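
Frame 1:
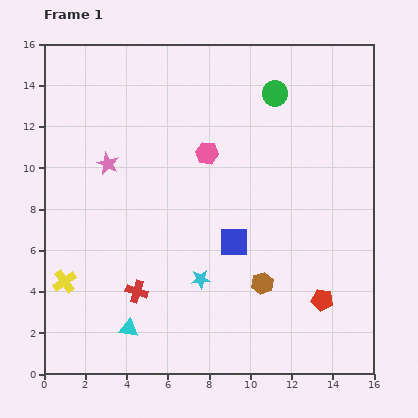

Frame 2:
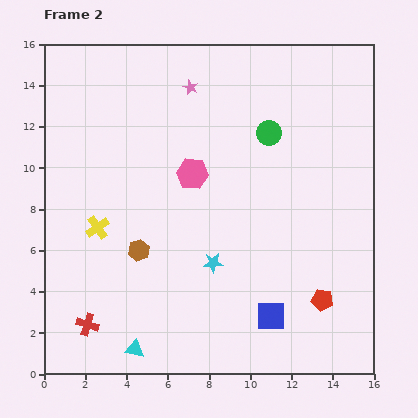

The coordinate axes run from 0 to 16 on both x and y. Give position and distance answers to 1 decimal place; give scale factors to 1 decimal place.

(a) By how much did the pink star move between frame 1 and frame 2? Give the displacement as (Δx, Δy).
(4.0, 3.7)

The pink star was at (3.1, 10.2) in frame 1 and (7.1, 13.9) in frame 2.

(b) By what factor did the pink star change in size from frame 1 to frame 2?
0.7×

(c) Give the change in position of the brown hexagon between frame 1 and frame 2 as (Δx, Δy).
(-6.0, 1.6)

The brown hexagon was at (10.6, 4.4) in frame 1 and (4.6, 6.0) in frame 2.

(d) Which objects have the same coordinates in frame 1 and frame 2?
the red pentagon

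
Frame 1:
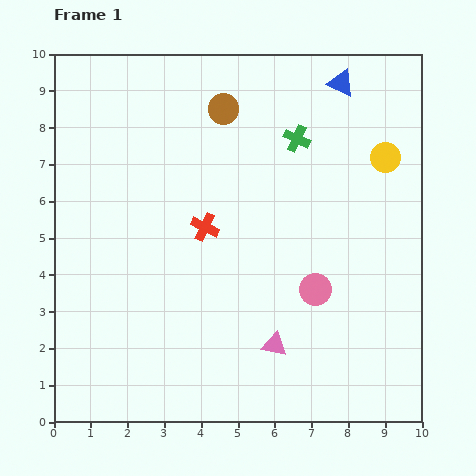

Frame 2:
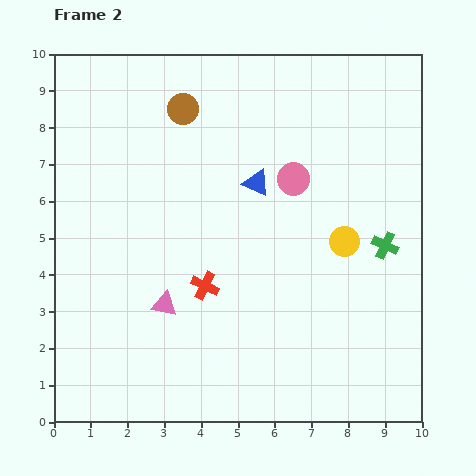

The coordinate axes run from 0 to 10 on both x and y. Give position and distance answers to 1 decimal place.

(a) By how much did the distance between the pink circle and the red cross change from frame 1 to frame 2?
+0.4

Distance in frame 1: 3.4. Distance in frame 2: 3.8.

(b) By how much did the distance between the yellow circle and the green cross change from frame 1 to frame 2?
-1.4

Distance in frame 1: 2.5. Distance in frame 2: 1.1.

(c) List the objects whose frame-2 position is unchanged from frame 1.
none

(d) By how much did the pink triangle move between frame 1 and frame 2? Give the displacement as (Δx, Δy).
(-3.0, 1.1)

The pink triangle was at (6.0, 2.1) in frame 1 and (3.0, 3.2) in frame 2.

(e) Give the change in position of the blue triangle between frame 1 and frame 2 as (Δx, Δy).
(-2.3, -2.7)

The blue triangle was at (7.8, 9.2) in frame 1 and (5.5, 6.5) in frame 2.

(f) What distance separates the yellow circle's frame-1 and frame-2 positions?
2.5

The yellow circle moved from (9.0, 7.2) to (7.9, 4.9), a distance of √(1.1² + 2.3²) ≈ 2.5.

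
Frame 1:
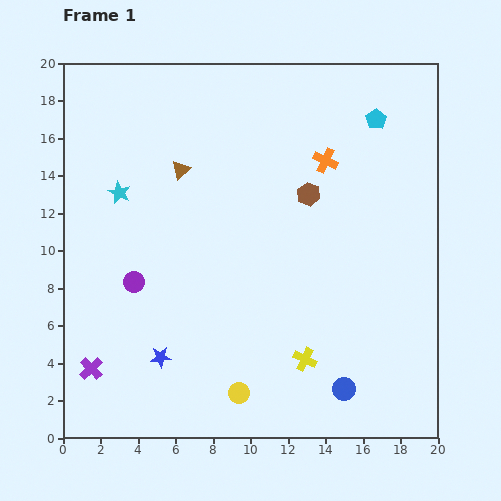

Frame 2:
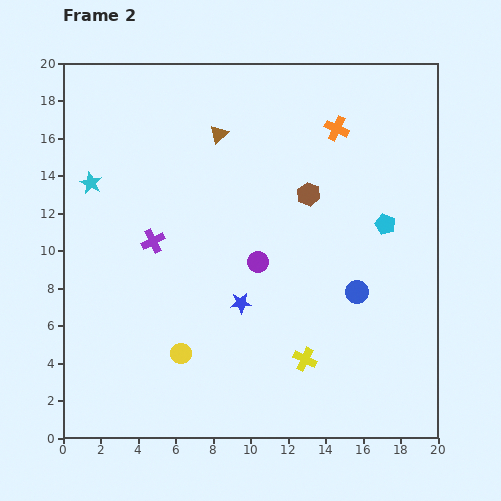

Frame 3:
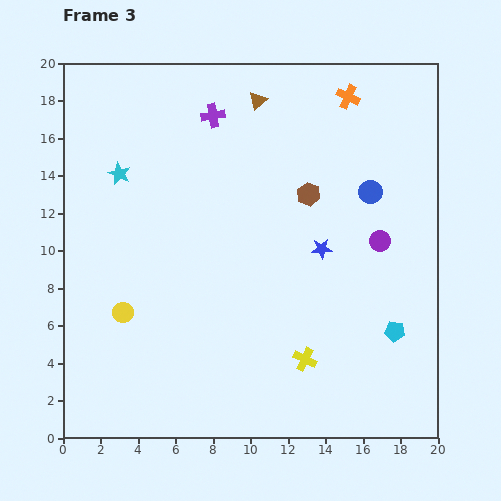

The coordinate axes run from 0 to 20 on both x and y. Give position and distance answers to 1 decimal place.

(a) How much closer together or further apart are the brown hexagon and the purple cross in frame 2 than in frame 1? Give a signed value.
-6.2

Distance in frame 1: 14.9. Distance in frame 2: 8.7.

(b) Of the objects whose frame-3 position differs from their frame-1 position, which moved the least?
the cyan star

(moved 1.0)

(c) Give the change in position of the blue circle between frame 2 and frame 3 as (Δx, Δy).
(0.7, 5.3)

The blue circle was at (15.7, 7.8) in frame 2 and (16.4, 13.1) in frame 3.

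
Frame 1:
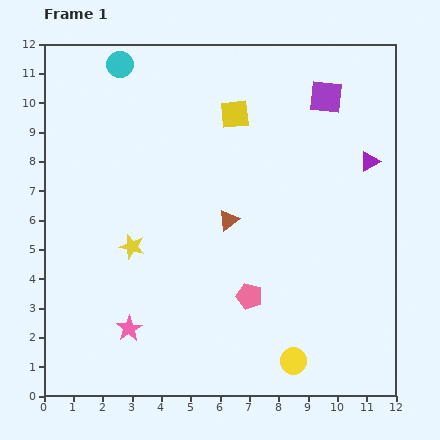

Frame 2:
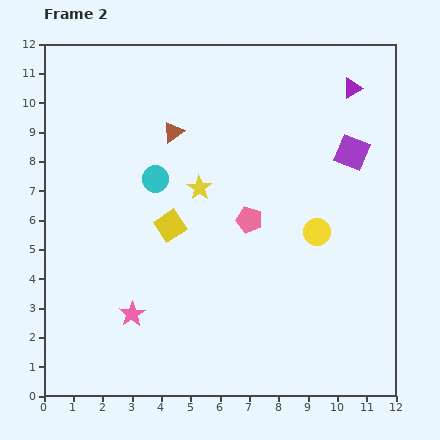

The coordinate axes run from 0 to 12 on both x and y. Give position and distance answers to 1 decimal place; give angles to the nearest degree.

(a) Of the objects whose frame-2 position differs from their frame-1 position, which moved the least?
the pink star

(moved 0.5)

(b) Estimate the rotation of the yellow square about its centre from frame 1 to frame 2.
26° counter-clockwise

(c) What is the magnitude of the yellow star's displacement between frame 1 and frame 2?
3.0

The yellow star moved from (3.0, 5.1) to (5.3, 7.1), a distance of √(2.3² + 2.0²) ≈ 3.0.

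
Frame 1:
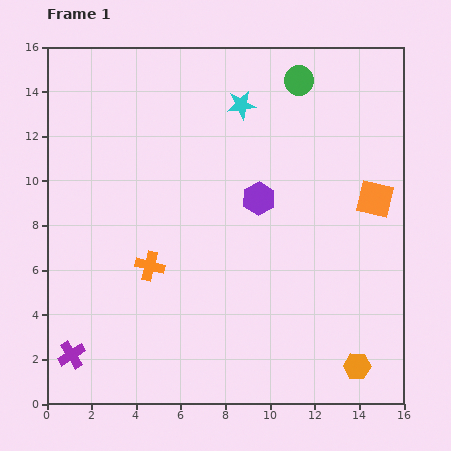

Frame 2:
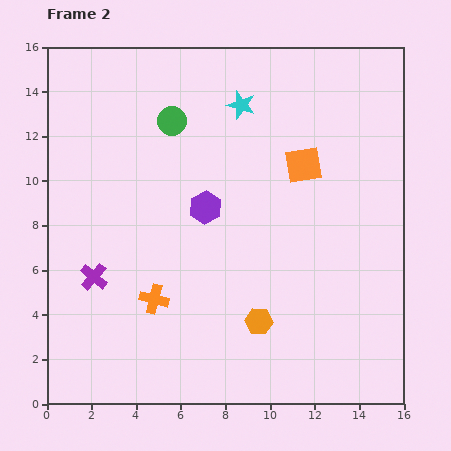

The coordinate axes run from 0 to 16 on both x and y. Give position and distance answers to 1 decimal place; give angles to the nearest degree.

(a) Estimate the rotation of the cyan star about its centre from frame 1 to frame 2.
25° clockwise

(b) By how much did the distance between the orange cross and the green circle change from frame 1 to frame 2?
-2.7

Distance in frame 1: 10.7. Distance in frame 2: 8.0.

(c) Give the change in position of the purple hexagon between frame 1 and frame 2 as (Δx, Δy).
(-2.4, -0.4)

The purple hexagon was at (9.5, 9.2) in frame 1 and (7.1, 8.8) in frame 2.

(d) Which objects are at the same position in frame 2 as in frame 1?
the cyan star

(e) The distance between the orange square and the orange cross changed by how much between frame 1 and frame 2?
-1.5

Distance in frame 1: 10.5. Distance in frame 2: 9.0.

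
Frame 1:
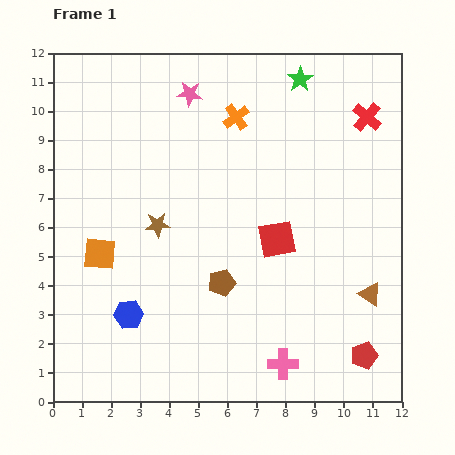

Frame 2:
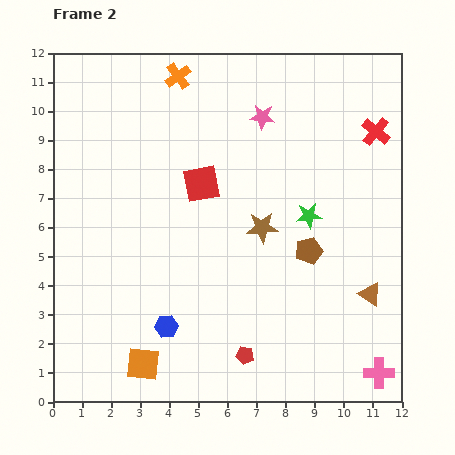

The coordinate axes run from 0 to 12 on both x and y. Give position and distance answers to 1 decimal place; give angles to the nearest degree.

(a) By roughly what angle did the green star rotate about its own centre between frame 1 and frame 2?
27° clockwise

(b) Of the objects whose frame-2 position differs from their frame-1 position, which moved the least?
the red cross

(moved 0.6)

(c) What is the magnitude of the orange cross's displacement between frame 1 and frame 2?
2.4

The orange cross moved from (6.3, 9.8) to (4.3, 11.2), a distance of √(2.0² + 1.4²) ≈ 2.4.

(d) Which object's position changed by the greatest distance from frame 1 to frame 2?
the green star

(moved 4.7; next 4.1)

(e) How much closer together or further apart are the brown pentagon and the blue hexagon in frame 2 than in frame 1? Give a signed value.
+2.1

Distance in frame 1: 3.4. Distance in frame 2: 5.5.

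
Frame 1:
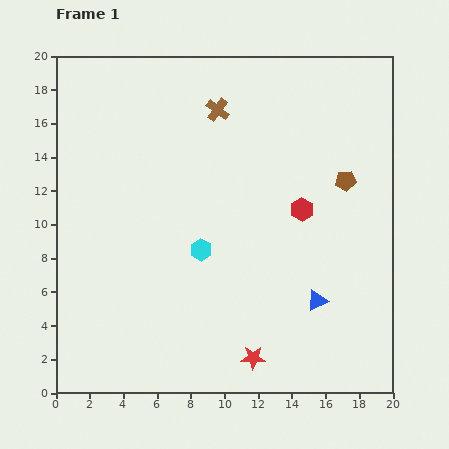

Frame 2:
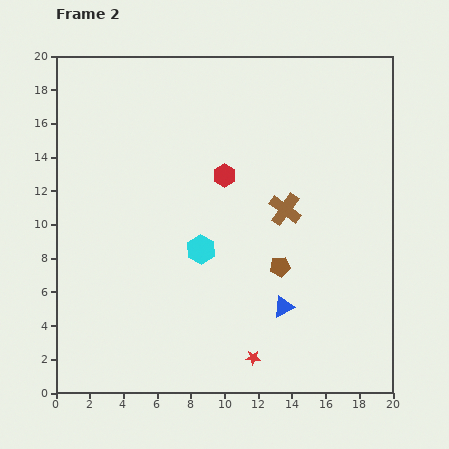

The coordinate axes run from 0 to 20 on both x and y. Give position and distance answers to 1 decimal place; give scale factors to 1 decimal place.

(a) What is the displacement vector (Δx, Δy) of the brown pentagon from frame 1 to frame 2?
(-3.9, -5.1)

The brown pentagon was at (17.2, 12.6) in frame 1 and (13.3, 7.5) in frame 2.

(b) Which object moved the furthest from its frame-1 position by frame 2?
the brown cross

(moved 7.1; next 6.4)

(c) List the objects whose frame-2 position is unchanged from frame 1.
the cyan hexagon, the red star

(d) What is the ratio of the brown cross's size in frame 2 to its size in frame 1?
1.4×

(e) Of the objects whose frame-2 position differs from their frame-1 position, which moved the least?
the blue triangle

(moved 2.0)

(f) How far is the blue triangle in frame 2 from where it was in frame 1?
2.0

The blue triangle moved from (15.5, 5.5) to (13.5, 5.1), a distance of √(2.0² + 0.4²) ≈ 2.0.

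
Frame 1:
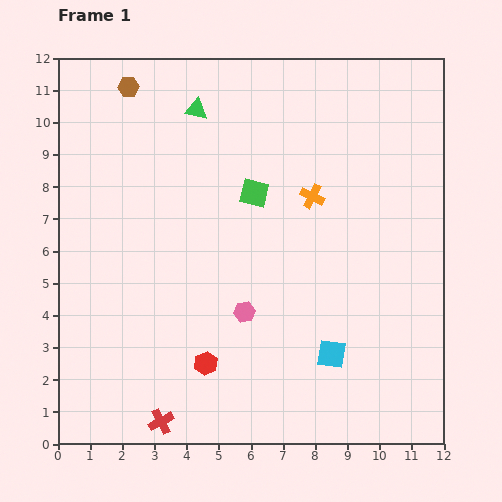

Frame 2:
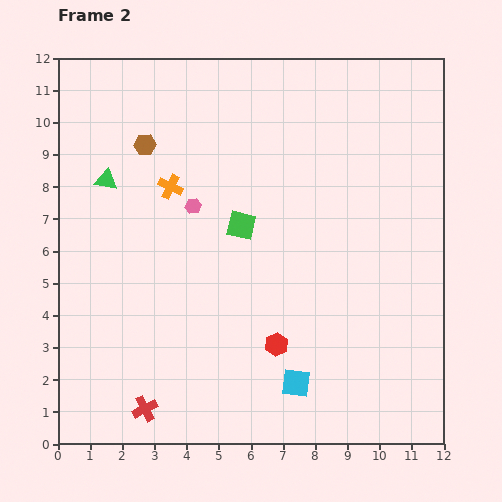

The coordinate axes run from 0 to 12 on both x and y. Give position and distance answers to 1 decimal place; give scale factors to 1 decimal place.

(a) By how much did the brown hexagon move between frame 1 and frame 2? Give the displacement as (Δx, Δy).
(0.5, -1.8)

The brown hexagon was at (2.2, 11.1) in frame 1 and (2.7, 9.3) in frame 2.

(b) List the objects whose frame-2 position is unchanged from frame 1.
none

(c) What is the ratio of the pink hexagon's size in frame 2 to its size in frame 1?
0.7×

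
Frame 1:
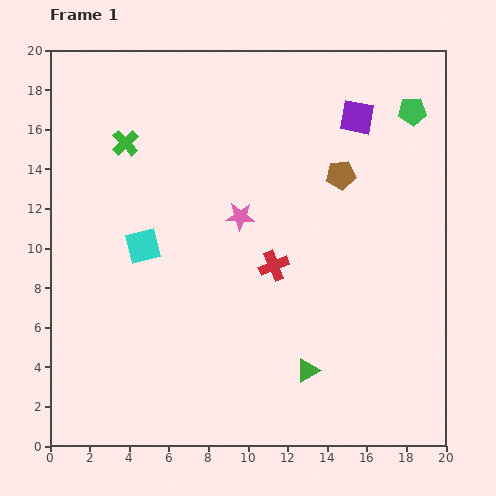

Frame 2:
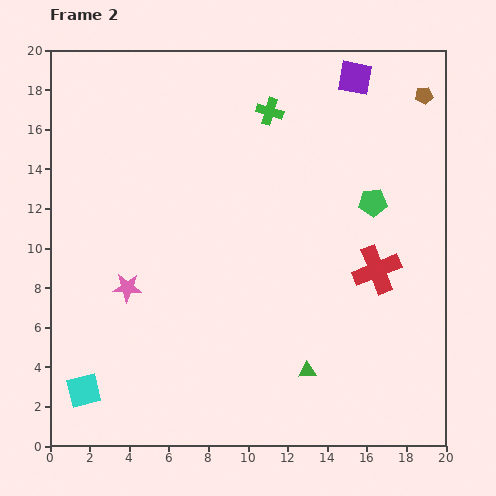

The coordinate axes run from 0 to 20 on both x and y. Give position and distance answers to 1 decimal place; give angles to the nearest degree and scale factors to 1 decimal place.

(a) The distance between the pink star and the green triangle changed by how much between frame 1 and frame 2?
+1.5

Distance in frame 1: 8.5. Distance in frame 2: 10.0.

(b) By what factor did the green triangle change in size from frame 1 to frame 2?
0.8×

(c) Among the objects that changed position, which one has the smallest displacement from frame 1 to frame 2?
the purple square

(moved 2.0)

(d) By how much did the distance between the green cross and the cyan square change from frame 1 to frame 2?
+11.6

Distance in frame 1: 5.3. Distance in frame 2: 16.9.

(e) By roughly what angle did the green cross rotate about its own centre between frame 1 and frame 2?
30° counter-clockwise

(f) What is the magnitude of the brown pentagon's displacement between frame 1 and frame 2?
5.8

The brown pentagon moved from (14.7, 13.7) to (18.9, 17.7), a distance of √(4.2² + 4.0²) ≈ 5.8.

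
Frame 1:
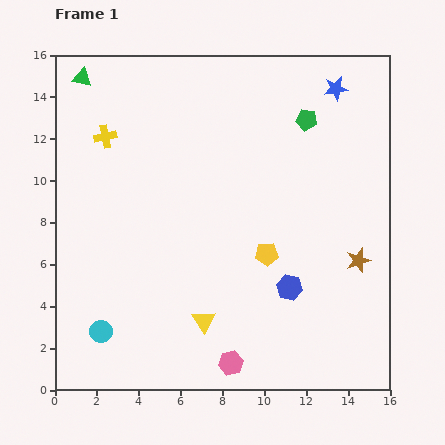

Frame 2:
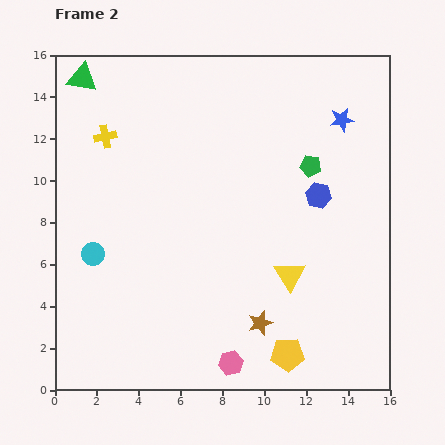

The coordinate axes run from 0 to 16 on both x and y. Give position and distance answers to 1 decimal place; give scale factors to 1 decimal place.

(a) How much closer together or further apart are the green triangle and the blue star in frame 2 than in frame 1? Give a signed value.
+0.5

Distance in frame 1: 12.1. Distance in frame 2: 12.6.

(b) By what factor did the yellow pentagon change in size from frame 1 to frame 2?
1.5×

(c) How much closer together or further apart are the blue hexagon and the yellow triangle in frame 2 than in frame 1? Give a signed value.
-0.4

Distance in frame 1: 4.4. Distance in frame 2: 4.0.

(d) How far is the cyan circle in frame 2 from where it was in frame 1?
3.7

The cyan circle moved from (2.2, 2.8) to (1.8, 6.5), a distance of √(0.4² + 3.7²) ≈ 3.7.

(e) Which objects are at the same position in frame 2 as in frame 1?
the yellow cross, the pink hexagon, the green triangle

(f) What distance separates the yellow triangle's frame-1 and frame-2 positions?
4.7

The yellow triangle moved from (7.1, 3.3) to (11.2, 5.5), a distance of √(4.1² + 2.2²) ≈ 4.7.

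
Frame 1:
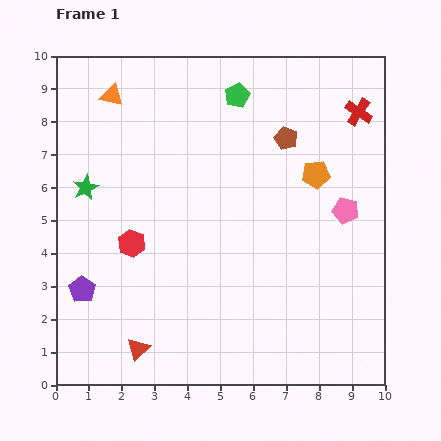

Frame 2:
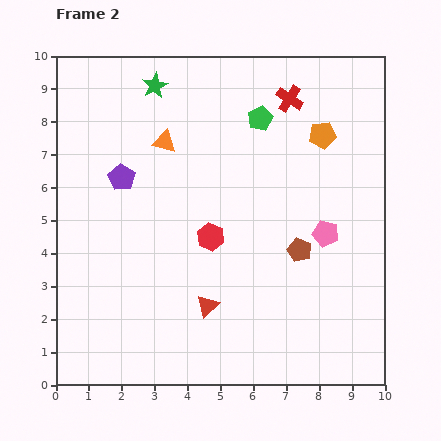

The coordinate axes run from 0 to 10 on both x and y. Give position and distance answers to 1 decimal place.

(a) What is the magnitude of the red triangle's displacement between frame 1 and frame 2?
2.5

The red triangle moved from (2.5, 1.1) to (4.6, 2.4), a distance of √(2.1² + 1.3²) ≈ 2.5.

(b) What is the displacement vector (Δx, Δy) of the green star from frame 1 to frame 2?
(2.1, 3.1)

The green star was at (0.9, 6.0) in frame 1 and (3.0, 9.1) in frame 2.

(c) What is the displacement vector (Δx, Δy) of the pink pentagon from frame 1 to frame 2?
(-0.6, -0.7)

The pink pentagon was at (8.8, 5.3) in frame 1 and (8.2, 4.6) in frame 2.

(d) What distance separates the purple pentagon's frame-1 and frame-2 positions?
3.6

The purple pentagon moved from (0.8, 2.9) to (2.0, 6.3), a distance of √(1.2² + 3.4²) ≈ 3.6.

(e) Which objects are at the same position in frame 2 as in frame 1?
none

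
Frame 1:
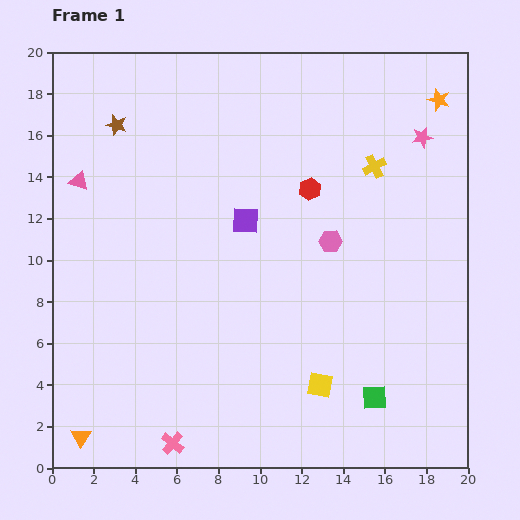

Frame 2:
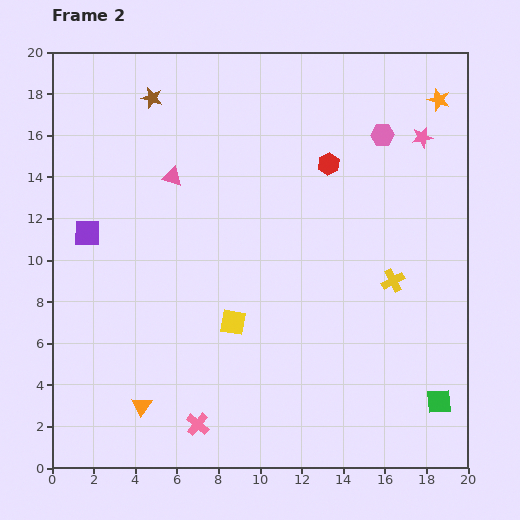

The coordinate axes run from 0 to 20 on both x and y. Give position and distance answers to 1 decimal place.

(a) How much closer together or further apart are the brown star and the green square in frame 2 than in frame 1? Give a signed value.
+2.1

Distance in frame 1: 18.0. Distance in frame 2: 20.1.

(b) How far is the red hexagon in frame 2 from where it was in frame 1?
1.5

The red hexagon moved from (12.4, 13.4) to (13.3, 14.6), a distance of √(0.9² + 1.2²) ≈ 1.5.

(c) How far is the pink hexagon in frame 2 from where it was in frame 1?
5.7

The pink hexagon moved from (13.4, 10.9) to (15.9, 16.0), a distance of √(2.5² + 5.1²) ≈ 5.7.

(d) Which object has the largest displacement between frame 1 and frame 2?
the purple square

(moved 7.6; next 5.7)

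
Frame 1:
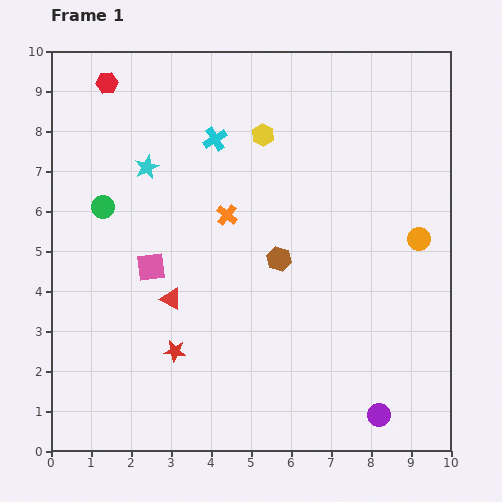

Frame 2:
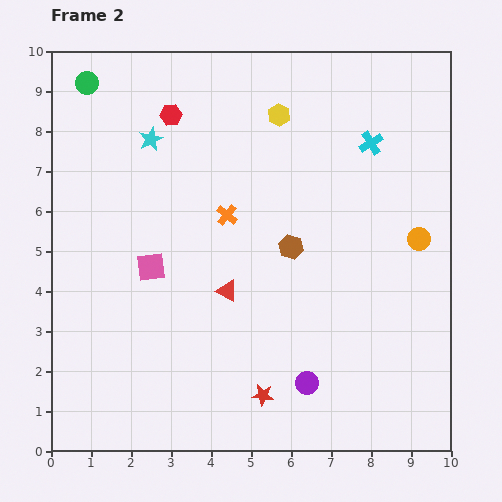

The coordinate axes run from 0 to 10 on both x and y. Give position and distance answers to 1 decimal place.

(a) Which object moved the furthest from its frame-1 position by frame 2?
the cyan cross

(moved 3.9; next 3.1)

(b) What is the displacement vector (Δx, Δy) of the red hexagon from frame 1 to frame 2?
(1.6, -0.8)

The red hexagon was at (1.4, 9.2) in frame 1 and (3.0, 8.4) in frame 2.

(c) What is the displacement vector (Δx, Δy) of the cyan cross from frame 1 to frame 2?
(3.9, -0.1)

The cyan cross was at (4.1, 7.8) in frame 1 and (8.0, 7.7) in frame 2.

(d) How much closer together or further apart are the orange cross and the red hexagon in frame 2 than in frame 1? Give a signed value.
-1.6

Distance in frame 1: 4.5. Distance in frame 2: 2.9.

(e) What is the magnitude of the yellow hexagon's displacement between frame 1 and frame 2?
0.6

The yellow hexagon moved from (5.3, 7.9) to (5.7, 8.4), a distance of √(0.4² + 0.5²) ≈ 0.6.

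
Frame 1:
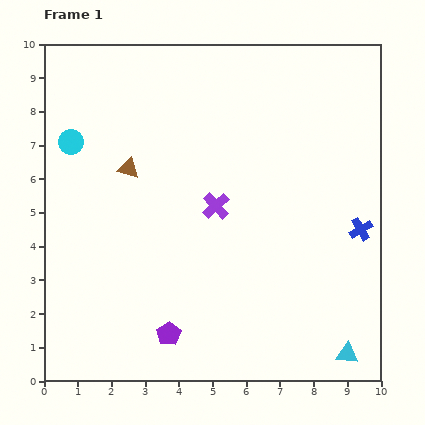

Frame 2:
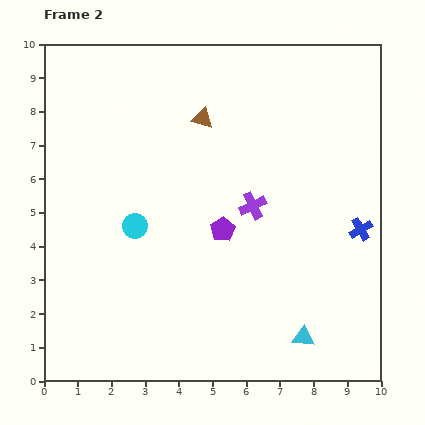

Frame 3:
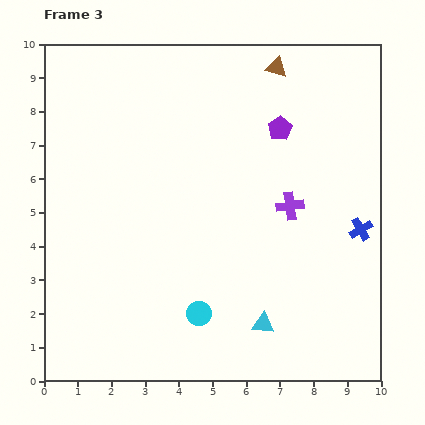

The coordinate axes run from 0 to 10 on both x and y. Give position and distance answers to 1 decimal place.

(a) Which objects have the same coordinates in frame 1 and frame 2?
the blue cross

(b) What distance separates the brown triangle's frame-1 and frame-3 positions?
5.3

The brown triangle moved from (2.5, 6.3) to (6.9, 9.3), a distance of √(4.4² + 3.0²) ≈ 5.3.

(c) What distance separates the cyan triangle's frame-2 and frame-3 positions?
1.3

The cyan triangle moved from (7.7, 1.3) to (6.5, 1.7), a distance of √(1.2² + 0.4²) ≈ 1.3.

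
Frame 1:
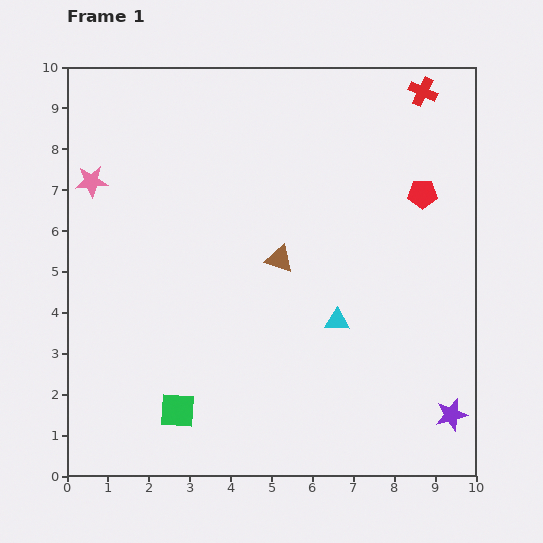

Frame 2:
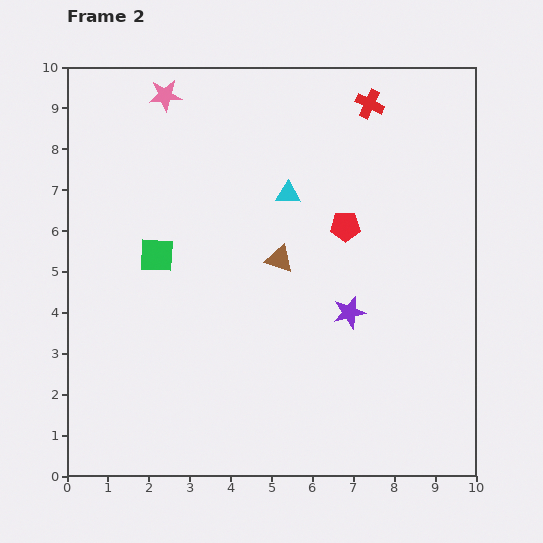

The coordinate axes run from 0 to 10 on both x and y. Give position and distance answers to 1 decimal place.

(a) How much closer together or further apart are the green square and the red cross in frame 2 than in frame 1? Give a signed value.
-3.4

Distance in frame 1: 9.8. Distance in frame 2: 6.4.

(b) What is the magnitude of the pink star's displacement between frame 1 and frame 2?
2.8

The pink star moved from (0.6, 7.2) to (2.4, 9.3), a distance of √(1.8² + 2.1²) ≈ 2.8.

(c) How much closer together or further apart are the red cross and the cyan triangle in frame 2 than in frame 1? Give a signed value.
-3.0

Distance in frame 1: 6.0. Distance in frame 2: 3.0.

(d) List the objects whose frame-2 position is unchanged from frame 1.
the brown triangle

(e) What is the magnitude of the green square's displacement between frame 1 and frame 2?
3.8

The green square moved from (2.7, 1.6) to (2.2, 5.4), a distance of √(0.5² + 3.8²) ≈ 3.8.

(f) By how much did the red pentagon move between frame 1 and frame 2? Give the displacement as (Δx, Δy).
(-1.9, -0.8)

The red pentagon was at (8.7, 6.9) in frame 1 and (6.8, 6.1) in frame 2.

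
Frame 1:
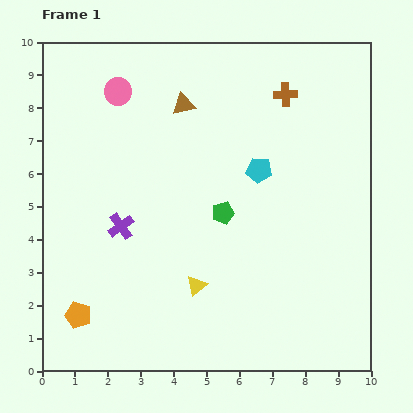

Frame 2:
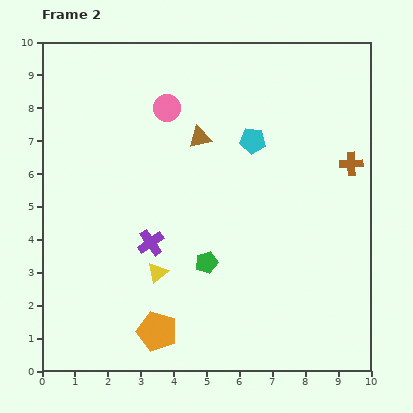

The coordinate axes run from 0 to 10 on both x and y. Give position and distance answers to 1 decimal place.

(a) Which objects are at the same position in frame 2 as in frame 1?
none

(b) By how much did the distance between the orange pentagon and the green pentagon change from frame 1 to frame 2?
-2.8

Distance in frame 1: 5.4. Distance in frame 2: 2.6.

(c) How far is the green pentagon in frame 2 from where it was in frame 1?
1.6

The green pentagon moved from (5.5, 4.8) to (5.0, 3.3), a distance of √(0.5² + 1.5²) ≈ 1.6.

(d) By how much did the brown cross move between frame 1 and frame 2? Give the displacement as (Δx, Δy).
(2.0, -2.1)

The brown cross was at (7.4, 8.4) in frame 1 and (9.4, 6.3) in frame 2.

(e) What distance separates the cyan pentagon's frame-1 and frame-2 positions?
0.9

The cyan pentagon moved from (6.6, 6.1) to (6.4, 7.0), a distance of √(0.2² + 0.9²) ≈ 0.9.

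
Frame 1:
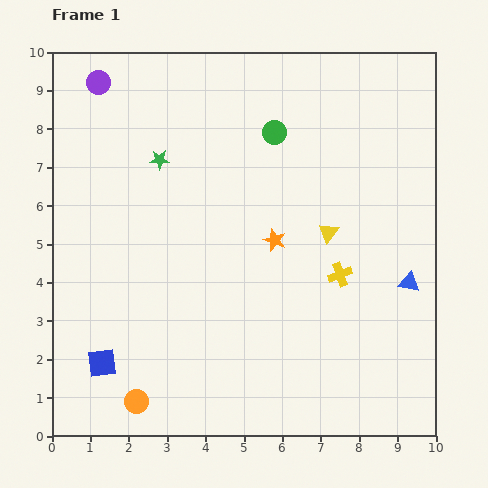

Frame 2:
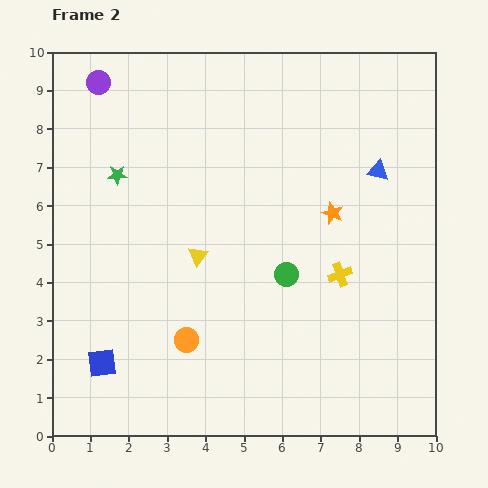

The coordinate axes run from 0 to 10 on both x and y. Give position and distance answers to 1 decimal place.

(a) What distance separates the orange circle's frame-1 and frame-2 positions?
2.1

The orange circle moved from (2.2, 0.9) to (3.5, 2.5), a distance of √(1.3² + 1.6²) ≈ 2.1.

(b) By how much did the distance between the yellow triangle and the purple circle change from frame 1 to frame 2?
-2.0

Distance in frame 1: 7.2. Distance in frame 2: 5.2.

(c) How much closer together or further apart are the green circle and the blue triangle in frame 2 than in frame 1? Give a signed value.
-1.6

Distance in frame 1: 5.2. Distance in frame 2: 3.6.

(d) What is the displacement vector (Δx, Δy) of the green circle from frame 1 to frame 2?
(0.3, -3.7)

The green circle was at (5.8, 7.9) in frame 1 and (6.1, 4.2) in frame 2.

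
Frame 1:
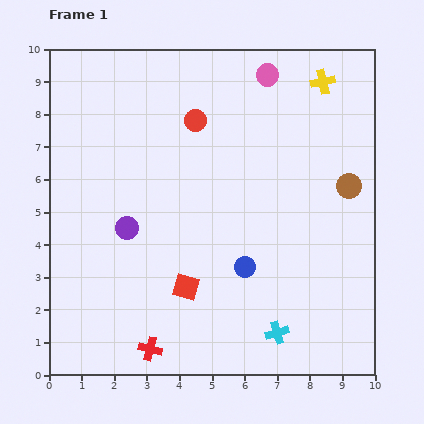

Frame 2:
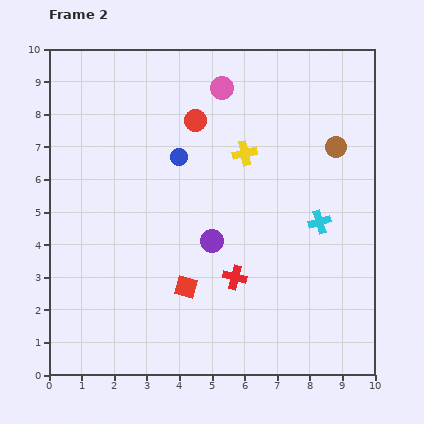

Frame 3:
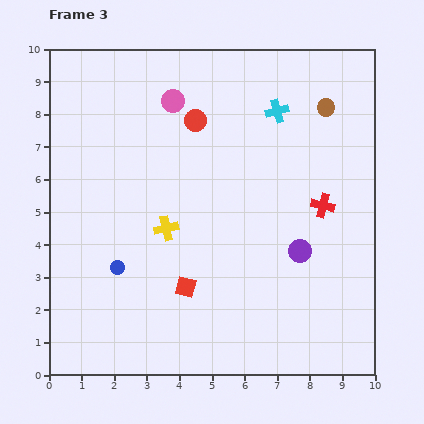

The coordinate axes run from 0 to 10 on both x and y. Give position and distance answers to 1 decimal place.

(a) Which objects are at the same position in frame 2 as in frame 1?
the red square, the red circle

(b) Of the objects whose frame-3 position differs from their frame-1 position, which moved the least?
the brown circle

(moved 2.5)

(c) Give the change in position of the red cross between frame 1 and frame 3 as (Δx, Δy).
(5.3, 4.4)

The red cross was at (3.1, 0.8) in frame 1 and (8.4, 5.2) in frame 3.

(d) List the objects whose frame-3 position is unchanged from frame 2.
the red square, the red circle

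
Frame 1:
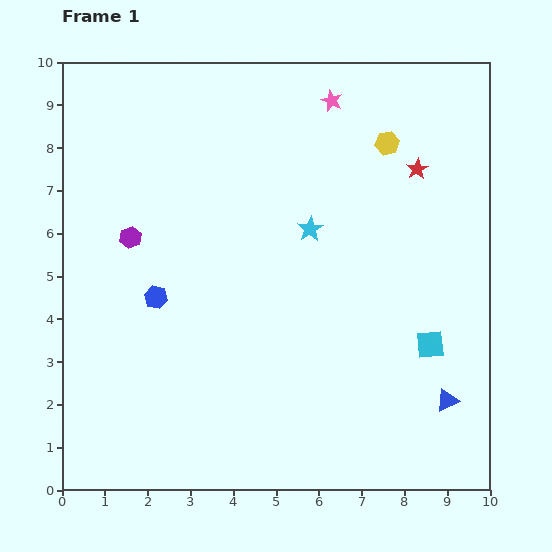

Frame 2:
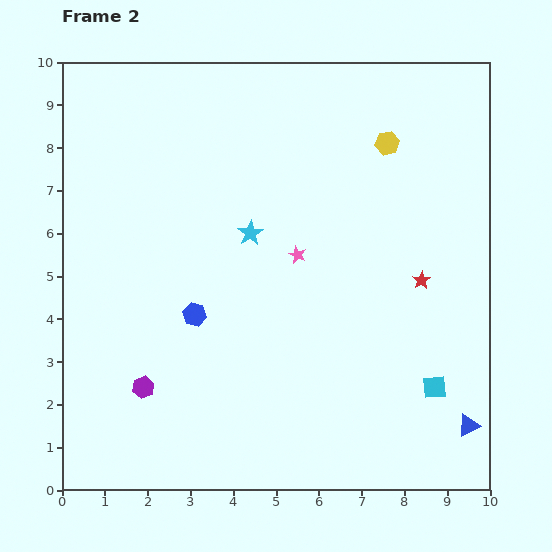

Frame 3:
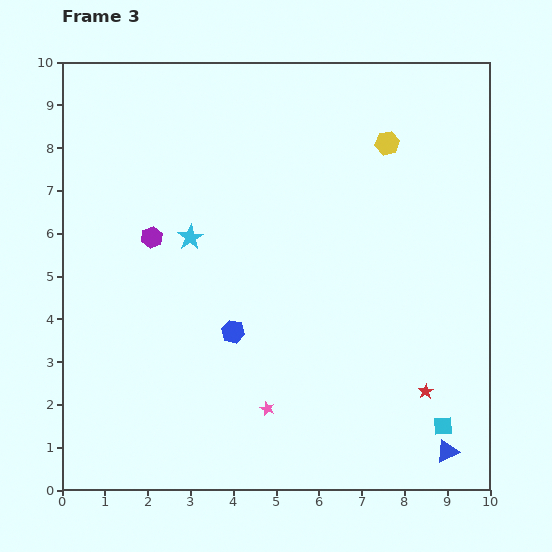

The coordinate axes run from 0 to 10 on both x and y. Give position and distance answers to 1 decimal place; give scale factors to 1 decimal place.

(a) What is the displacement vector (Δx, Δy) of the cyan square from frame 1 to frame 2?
(0.1, -1.0)

The cyan square was at (8.6, 3.4) in frame 1 and (8.7, 2.4) in frame 2.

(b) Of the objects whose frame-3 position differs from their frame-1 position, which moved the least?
the purple hexagon

(moved 0.5)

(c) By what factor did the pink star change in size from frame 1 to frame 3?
0.7×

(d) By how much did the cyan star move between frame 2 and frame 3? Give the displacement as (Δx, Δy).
(-1.4, -0.1)

The cyan star was at (4.4, 6.0) in frame 2 and (3.0, 5.9) in frame 3.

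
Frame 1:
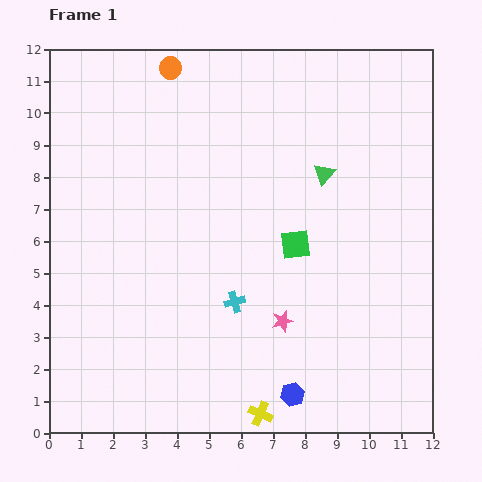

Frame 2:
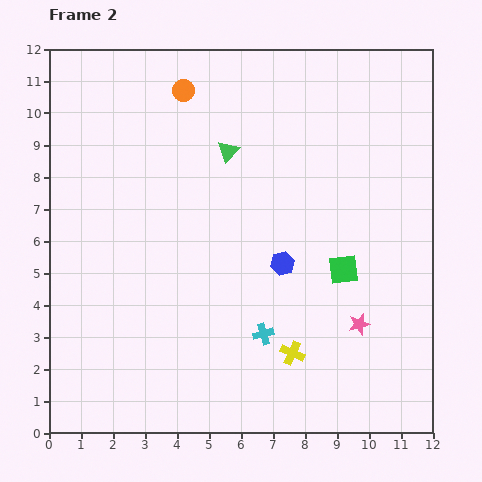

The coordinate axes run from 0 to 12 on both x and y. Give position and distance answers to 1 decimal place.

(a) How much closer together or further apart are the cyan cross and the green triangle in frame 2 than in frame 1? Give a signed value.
+0.9

Distance in frame 1: 4.9. Distance in frame 2: 5.8.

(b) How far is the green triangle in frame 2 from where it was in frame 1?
3.1

The green triangle moved from (8.6, 8.1) to (5.6, 8.8), a distance of √(3.0² + 0.7²) ≈ 3.1.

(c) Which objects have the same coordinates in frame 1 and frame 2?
none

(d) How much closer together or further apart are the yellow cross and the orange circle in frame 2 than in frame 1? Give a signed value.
-2.3

Distance in frame 1: 11.2. Distance in frame 2: 8.9.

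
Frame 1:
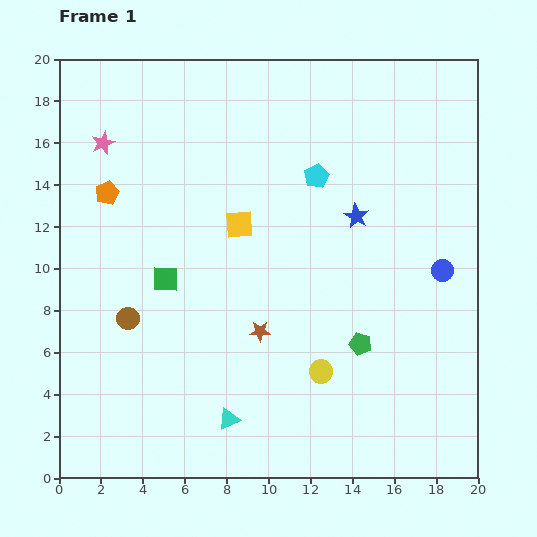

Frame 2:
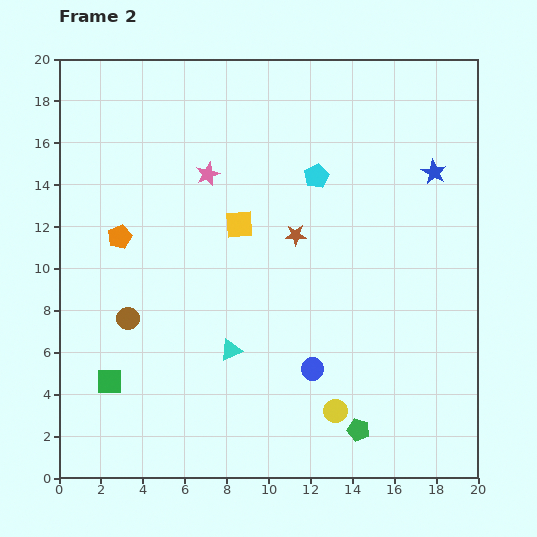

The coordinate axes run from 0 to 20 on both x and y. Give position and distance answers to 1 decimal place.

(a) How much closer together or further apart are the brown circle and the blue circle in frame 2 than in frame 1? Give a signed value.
-6.1

Distance in frame 1: 15.2. Distance in frame 2: 9.1.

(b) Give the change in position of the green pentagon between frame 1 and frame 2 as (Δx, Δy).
(-0.1, -4.1)

The green pentagon was at (14.4, 6.4) in frame 1 and (14.3, 2.3) in frame 2.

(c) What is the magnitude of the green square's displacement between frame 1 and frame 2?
5.6

The green square moved from (5.1, 9.5) to (2.4, 4.6), a distance of √(2.7² + 4.9²) ≈ 5.6.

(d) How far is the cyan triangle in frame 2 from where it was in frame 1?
3.3

The cyan triangle moved from (8.1, 2.8) to (8.2, 6.1), a distance of √(0.1² + 3.3²) ≈ 3.3.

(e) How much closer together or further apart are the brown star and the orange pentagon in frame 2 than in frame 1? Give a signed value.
-1.4

Distance in frame 1: 9.8. Distance in frame 2: 8.4.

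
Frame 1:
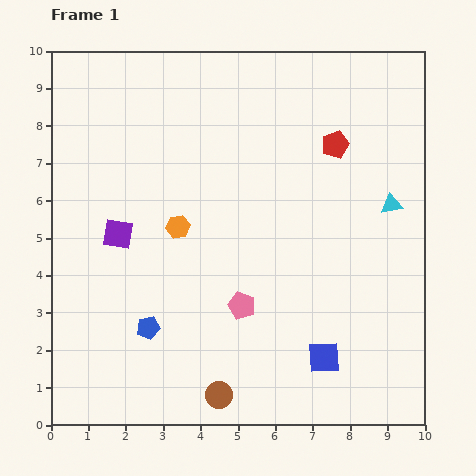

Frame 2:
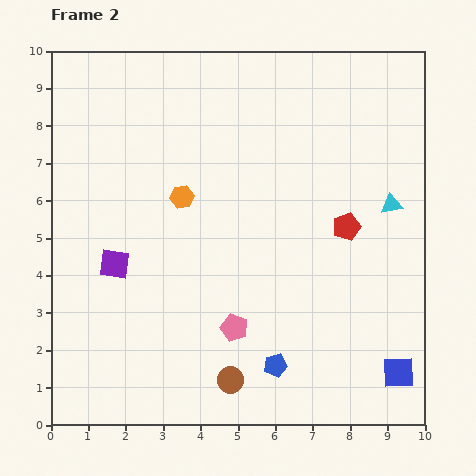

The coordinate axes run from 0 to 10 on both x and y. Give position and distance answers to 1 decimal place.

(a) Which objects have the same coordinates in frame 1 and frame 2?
the cyan triangle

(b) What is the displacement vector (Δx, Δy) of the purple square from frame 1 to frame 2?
(-0.1, -0.8)

The purple square was at (1.8, 5.1) in frame 1 and (1.7, 4.3) in frame 2.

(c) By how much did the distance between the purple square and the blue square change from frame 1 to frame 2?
+1.7

Distance in frame 1: 6.4. Distance in frame 2: 8.1.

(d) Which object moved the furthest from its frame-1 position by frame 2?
the blue pentagon

(moved 3.5; next 2.2)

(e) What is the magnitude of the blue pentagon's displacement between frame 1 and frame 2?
3.5

The blue pentagon moved from (2.6, 2.6) to (6.0, 1.6), a distance of √(3.4² + 1.0²) ≈ 3.5.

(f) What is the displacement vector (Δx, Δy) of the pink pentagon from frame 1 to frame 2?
(-0.2, -0.6)

The pink pentagon was at (5.1, 3.2) in frame 1 and (4.9, 2.6) in frame 2.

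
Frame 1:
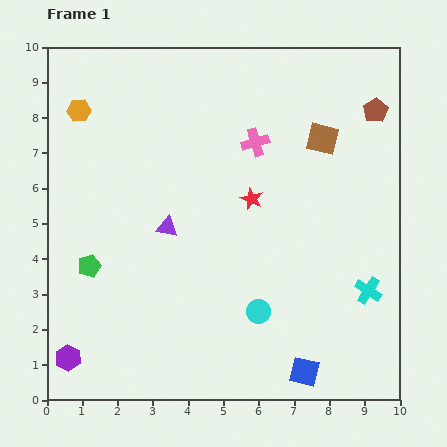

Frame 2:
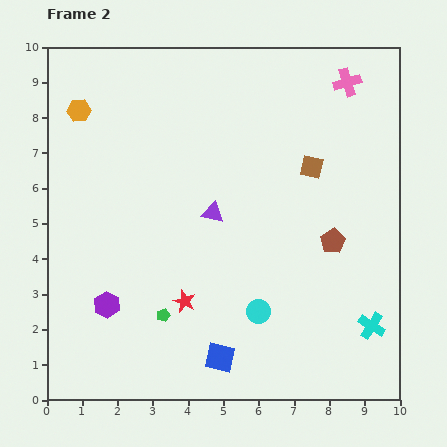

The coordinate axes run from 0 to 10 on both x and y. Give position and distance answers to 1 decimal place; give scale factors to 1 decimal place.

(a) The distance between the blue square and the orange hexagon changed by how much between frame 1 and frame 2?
-1.7

Distance in frame 1: 9.8. Distance in frame 2: 8.1.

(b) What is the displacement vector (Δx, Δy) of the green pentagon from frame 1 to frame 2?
(2.1, -1.4)

The green pentagon was at (1.2, 3.8) in frame 1 and (3.3, 2.4) in frame 2.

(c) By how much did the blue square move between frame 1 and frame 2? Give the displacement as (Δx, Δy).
(-2.4, 0.4)

The blue square was at (7.3, 0.8) in frame 1 and (4.9, 1.2) in frame 2.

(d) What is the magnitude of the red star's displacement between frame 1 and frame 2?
3.5

The red star moved from (5.8, 5.7) to (3.9, 2.8), a distance of √(1.9² + 2.9²) ≈ 3.5.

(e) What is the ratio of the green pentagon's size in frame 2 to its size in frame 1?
0.6×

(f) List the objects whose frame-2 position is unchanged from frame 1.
the orange hexagon, the cyan circle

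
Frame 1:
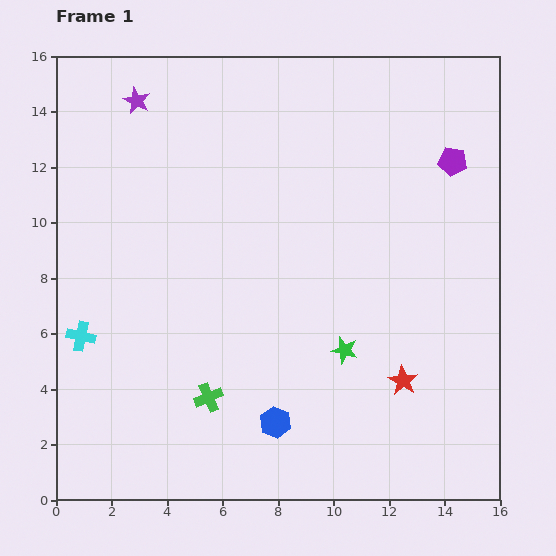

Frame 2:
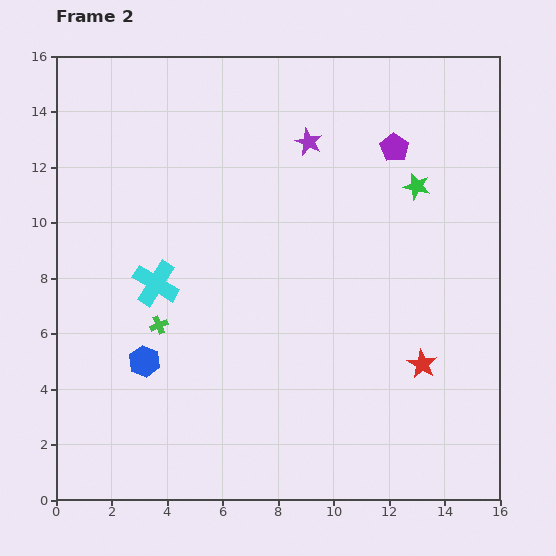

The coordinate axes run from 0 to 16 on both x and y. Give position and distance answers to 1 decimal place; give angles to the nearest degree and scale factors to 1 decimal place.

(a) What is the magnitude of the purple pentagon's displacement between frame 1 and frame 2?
2.2

The purple pentagon moved from (14.3, 12.2) to (12.2, 12.7), a distance of √(2.1² + 0.5²) ≈ 2.2.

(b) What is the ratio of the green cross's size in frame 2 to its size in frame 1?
0.6×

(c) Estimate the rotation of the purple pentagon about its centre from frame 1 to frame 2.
25° clockwise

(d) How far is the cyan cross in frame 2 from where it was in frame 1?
3.3

The cyan cross moved from (0.9, 5.9) to (3.6, 7.8), a distance of √(2.7² + 1.9²) ≈ 3.3.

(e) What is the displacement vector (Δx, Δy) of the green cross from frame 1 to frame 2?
(-1.8, 2.6)

The green cross was at (5.5, 3.7) in frame 1 and (3.7, 6.3) in frame 2.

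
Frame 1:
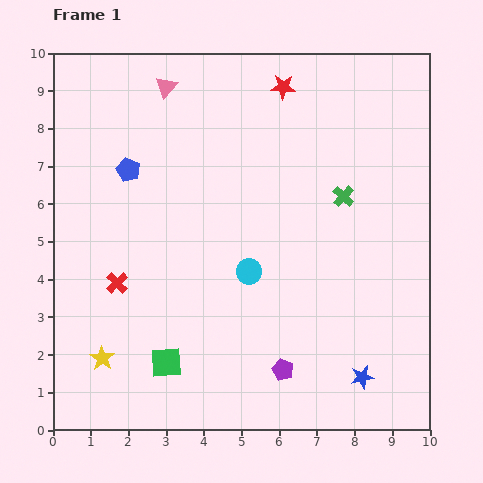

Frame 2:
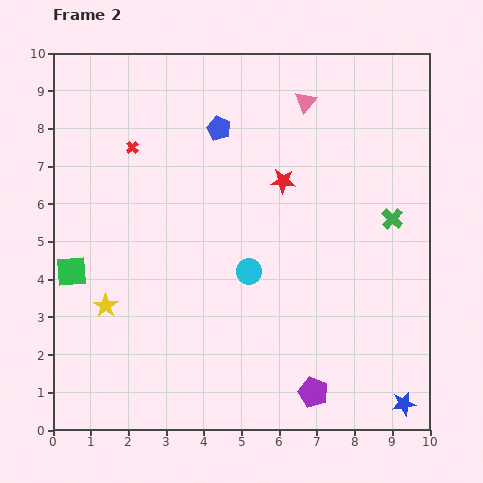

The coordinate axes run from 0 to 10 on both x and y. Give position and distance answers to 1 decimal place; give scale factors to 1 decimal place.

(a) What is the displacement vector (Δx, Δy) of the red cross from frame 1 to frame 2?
(0.4, 3.6)

The red cross was at (1.7, 3.9) in frame 1 and (2.1, 7.5) in frame 2.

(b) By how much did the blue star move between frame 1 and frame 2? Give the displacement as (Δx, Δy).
(1.1, -0.7)

The blue star was at (8.2, 1.4) in frame 1 and (9.3, 0.7) in frame 2.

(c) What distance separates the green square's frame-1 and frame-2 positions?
3.5

The green square moved from (3.0, 1.8) to (0.5, 4.2), a distance of √(2.5² + 2.4²) ≈ 3.5.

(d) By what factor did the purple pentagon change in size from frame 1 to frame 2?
1.4×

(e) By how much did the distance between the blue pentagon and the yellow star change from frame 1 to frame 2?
+0.6

Distance in frame 1: 5.0. Distance in frame 2: 5.6.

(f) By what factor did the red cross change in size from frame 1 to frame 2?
0.6×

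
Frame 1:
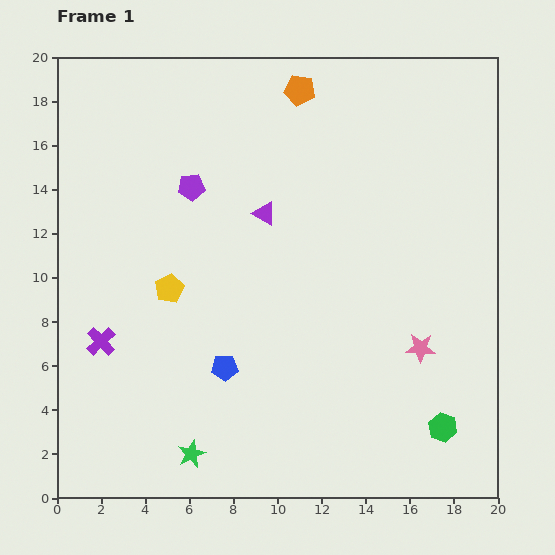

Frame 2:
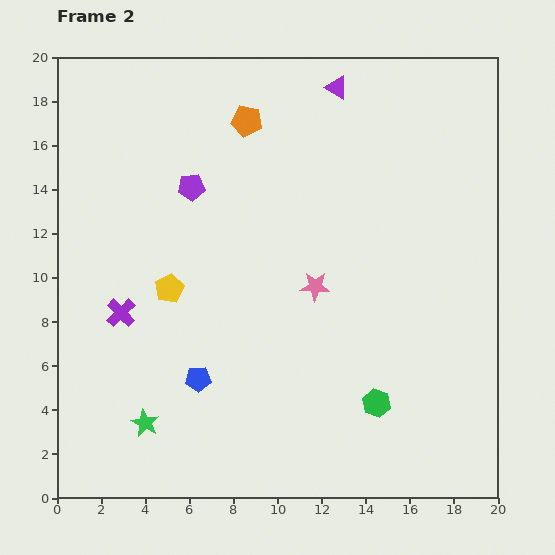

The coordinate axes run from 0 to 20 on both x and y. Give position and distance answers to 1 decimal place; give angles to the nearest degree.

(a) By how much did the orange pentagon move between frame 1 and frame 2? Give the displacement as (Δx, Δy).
(-2.4, -1.4)

The orange pentagon was at (11.0, 18.5) in frame 1 and (8.6, 17.1) in frame 2.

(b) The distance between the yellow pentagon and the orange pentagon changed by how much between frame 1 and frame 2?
-2.4

Distance in frame 1: 10.8. Distance in frame 2: 8.4.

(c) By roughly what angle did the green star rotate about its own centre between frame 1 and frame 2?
21° counter-clockwise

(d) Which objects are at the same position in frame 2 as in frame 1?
the yellow pentagon, the purple pentagon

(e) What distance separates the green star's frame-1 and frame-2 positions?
2.5

The green star moved from (6.1, 2.0) to (4.0, 3.4), a distance of √(2.1² + 1.4²) ≈ 2.5.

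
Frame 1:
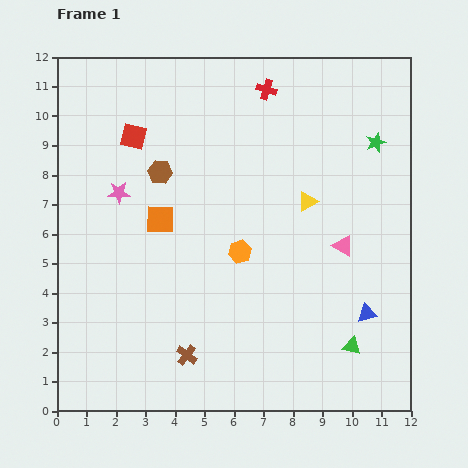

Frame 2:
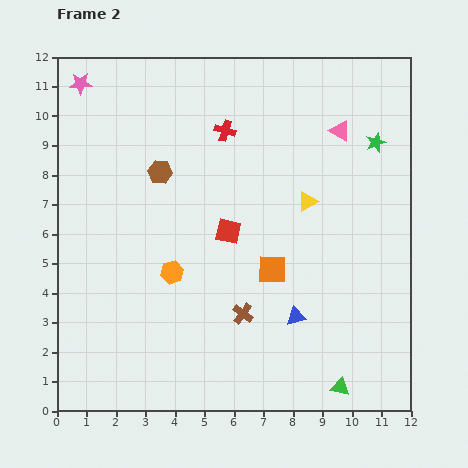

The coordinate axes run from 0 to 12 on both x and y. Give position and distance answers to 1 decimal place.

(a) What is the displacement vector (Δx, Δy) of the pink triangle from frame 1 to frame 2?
(-0.1, 3.9)

The pink triangle was at (9.7, 5.6) in frame 1 and (9.6, 9.5) in frame 2.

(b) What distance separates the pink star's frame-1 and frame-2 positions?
3.9

The pink star moved from (2.1, 7.4) to (0.8, 11.1), a distance of √(1.3² + 3.7²) ≈ 3.9.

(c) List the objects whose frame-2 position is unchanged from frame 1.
the green star, the yellow triangle, the brown hexagon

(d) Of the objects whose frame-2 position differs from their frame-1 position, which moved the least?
the green triangle

(moved 1.5)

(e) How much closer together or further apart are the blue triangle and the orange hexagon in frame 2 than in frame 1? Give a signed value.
-0.3

Distance in frame 1: 4.8. Distance in frame 2: 4.5.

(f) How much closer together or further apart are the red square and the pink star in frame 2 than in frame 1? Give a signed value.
+5.1

Distance in frame 1: 2.0. Distance in frame 2: 7.1.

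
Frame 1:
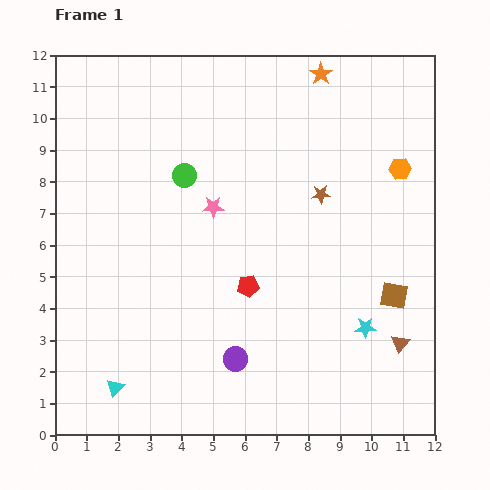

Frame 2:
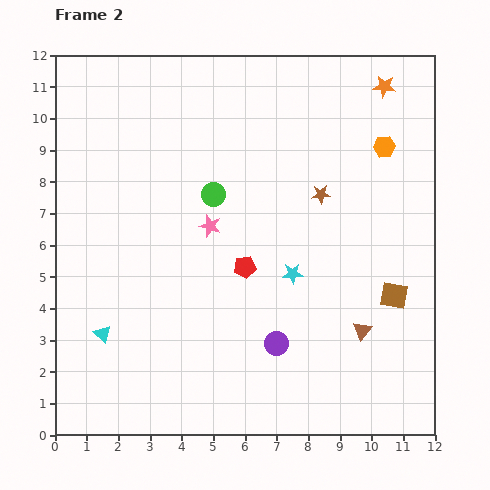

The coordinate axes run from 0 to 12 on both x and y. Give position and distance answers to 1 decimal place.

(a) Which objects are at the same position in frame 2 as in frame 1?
the brown square, the brown star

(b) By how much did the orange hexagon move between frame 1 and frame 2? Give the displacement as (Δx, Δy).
(-0.5, 0.7)

The orange hexagon was at (10.9, 8.4) in frame 1 and (10.4, 9.1) in frame 2.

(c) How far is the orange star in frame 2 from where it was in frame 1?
2.0

The orange star moved from (8.4, 11.4) to (10.4, 11.0), a distance of √(2.0² + 0.4²) ≈ 2.0.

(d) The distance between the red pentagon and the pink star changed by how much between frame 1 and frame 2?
-1.0

Distance in frame 1: 2.7. Distance in frame 2: 1.7.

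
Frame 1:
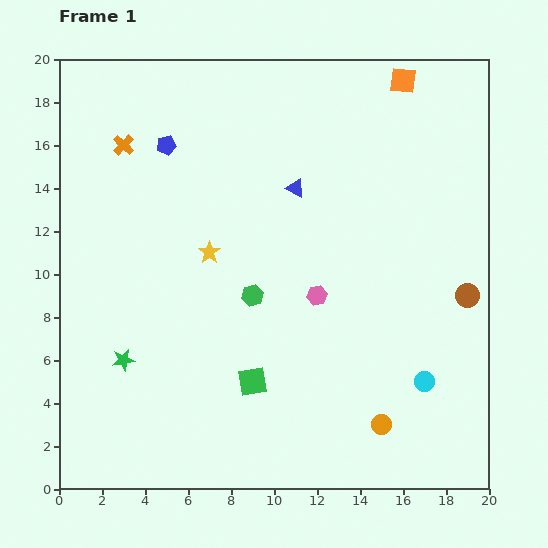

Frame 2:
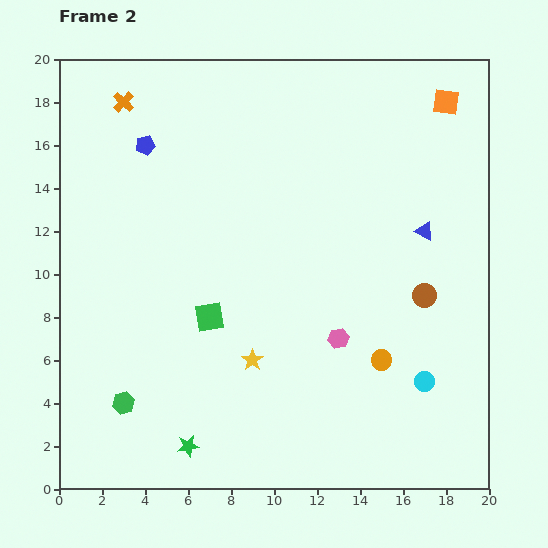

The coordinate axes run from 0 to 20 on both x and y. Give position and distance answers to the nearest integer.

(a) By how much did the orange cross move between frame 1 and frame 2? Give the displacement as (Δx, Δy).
(0, 2)

The orange cross was at (3, 16) in frame 1 and (3, 18) in frame 2.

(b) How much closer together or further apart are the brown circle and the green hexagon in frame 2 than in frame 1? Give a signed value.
+5

Distance in frame 1: 10. Distance in frame 2: 15.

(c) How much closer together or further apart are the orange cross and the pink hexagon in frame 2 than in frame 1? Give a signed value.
+4

Distance in frame 1: 11. Distance in frame 2: 15.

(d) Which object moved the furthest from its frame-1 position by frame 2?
the green hexagon

(moved 8; next 6)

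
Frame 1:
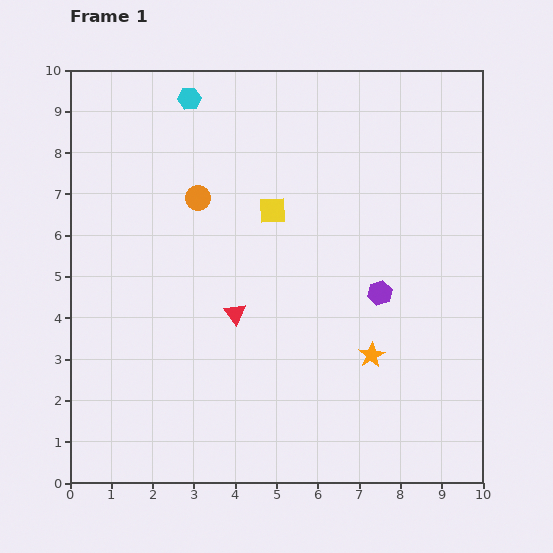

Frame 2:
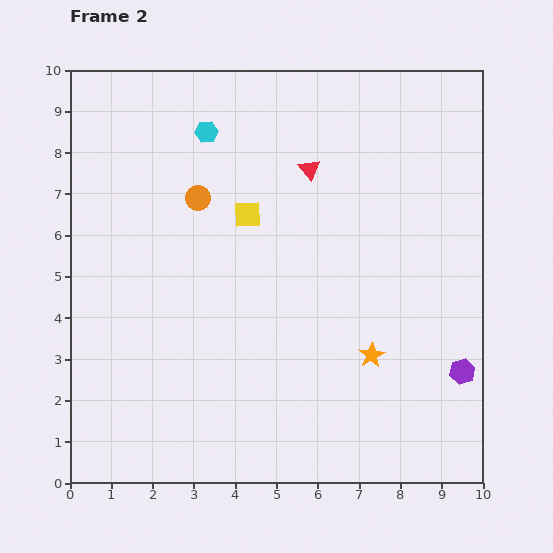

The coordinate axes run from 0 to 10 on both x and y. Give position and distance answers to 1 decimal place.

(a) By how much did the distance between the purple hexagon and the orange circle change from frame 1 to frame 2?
+2.7

Distance in frame 1: 5.0. Distance in frame 2: 7.7.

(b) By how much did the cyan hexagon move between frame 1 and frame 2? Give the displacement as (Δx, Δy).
(0.4, -0.8)

The cyan hexagon was at (2.9, 9.3) in frame 1 and (3.3, 8.5) in frame 2.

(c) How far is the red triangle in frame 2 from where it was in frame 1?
3.9

The red triangle moved from (4.0, 4.1) to (5.8, 7.6), a distance of √(1.8² + 3.5²) ≈ 3.9.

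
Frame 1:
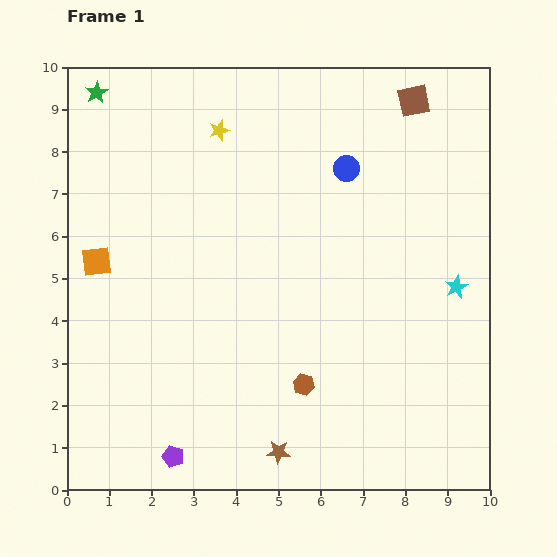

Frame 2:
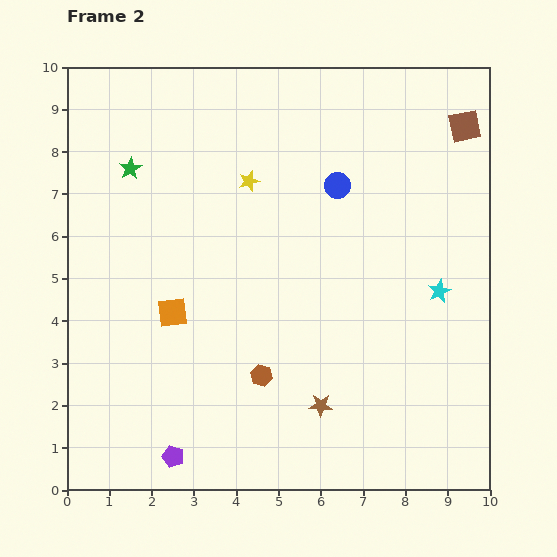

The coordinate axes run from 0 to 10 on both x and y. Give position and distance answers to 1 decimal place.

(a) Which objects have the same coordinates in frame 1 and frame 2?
the purple pentagon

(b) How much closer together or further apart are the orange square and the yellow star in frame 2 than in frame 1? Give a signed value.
-0.6

Distance in frame 1: 4.2. Distance in frame 2: 3.6.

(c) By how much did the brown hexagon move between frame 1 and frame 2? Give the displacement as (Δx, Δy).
(-1.0, 0.2)

The brown hexagon was at (5.6, 2.5) in frame 1 and (4.6, 2.7) in frame 2.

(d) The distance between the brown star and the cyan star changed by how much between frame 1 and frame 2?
-1.8

Distance in frame 1: 5.7. Distance in frame 2: 3.9.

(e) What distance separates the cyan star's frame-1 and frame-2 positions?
0.4

The cyan star moved from (9.2, 4.8) to (8.8, 4.7), a distance of √(0.4² + 0.1²) ≈ 0.4.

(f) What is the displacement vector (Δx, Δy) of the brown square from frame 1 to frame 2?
(1.2, -0.6)

The brown square was at (8.2, 9.2) in frame 1 and (9.4, 8.6) in frame 2.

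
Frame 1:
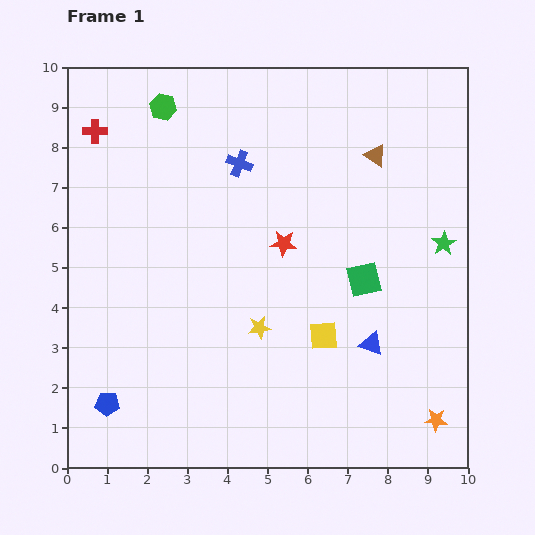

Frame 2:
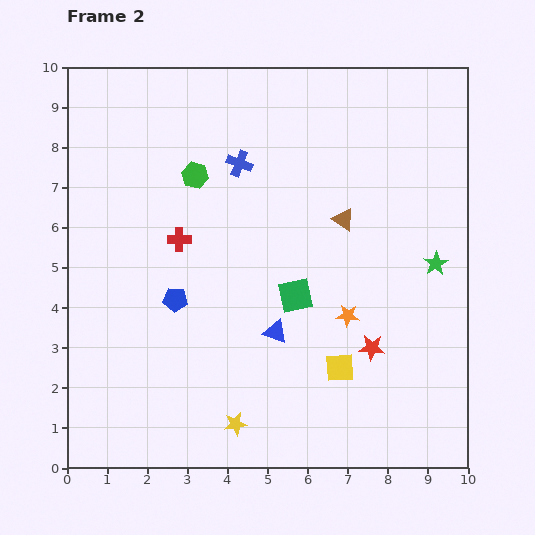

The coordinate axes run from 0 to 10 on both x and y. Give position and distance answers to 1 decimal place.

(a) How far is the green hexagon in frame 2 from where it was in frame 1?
1.9

The green hexagon moved from (2.4, 9.0) to (3.2, 7.3), a distance of √(0.8² + 1.7²) ≈ 1.9.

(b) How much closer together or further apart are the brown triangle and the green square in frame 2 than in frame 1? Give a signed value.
-0.9

Distance in frame 1: 3.1. Distance in frame 2: 2.2.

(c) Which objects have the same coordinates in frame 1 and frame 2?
the blue cross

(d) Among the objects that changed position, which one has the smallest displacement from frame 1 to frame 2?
the green star

(moved 0.5)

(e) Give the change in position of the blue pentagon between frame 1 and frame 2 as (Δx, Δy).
(1.7, 2.6)

The blue pentagon was at (1.0, 1.6) in frame 1 and (2.7, 4.2) in frame 2.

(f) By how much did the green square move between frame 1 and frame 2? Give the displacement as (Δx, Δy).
(-1.7, -0.4)

The green square was at (7.4, 4.7) in frame 1 and (5.7, 4.3) in frame 2.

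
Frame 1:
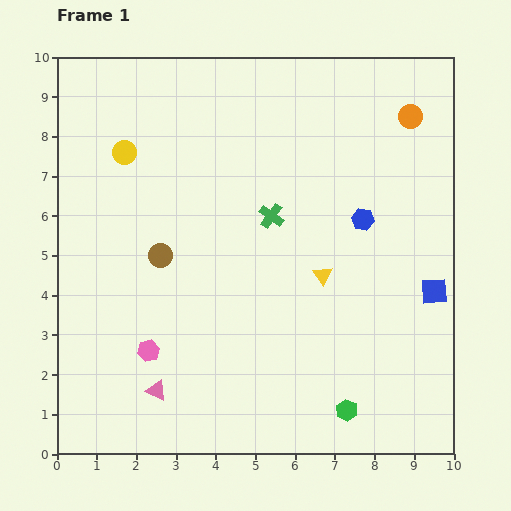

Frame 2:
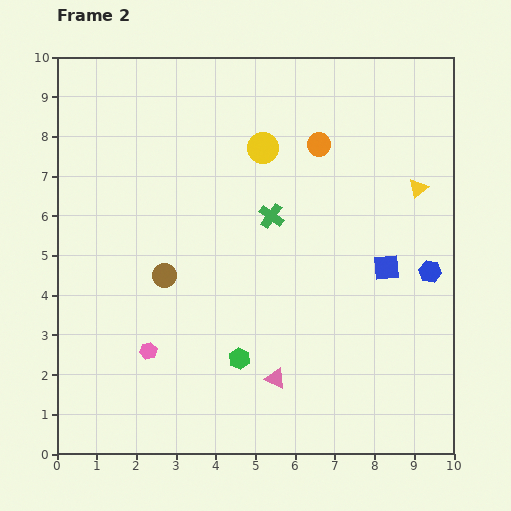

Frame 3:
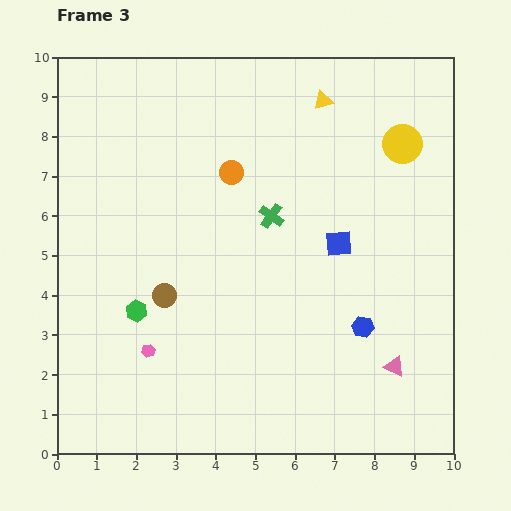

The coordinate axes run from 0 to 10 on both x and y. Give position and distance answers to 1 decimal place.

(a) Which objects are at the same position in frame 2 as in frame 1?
the green cross, the pink hexagon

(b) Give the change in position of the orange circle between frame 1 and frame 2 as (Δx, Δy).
(-2.3, -0.7)

The orange circle was at (8.9, 8.5) in frame 1 and (6.6, 7.8) in frame 2.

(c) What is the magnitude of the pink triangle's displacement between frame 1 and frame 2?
3.0

The pink triangle moved from (2.5, 1.6) to (5.5, 1.9), a distance of √(3.0² + 0.3²) ≈ 3.0.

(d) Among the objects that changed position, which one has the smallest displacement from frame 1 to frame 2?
the brown circle

(moved 0.5)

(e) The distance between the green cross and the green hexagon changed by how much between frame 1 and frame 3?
-1.1

Distance in frame 1: 5.3. Distance in frame 3: 4.2.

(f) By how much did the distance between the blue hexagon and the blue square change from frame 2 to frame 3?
+1.1

Distance in frame 2: 1.1. Distance in frame 3: 2.2.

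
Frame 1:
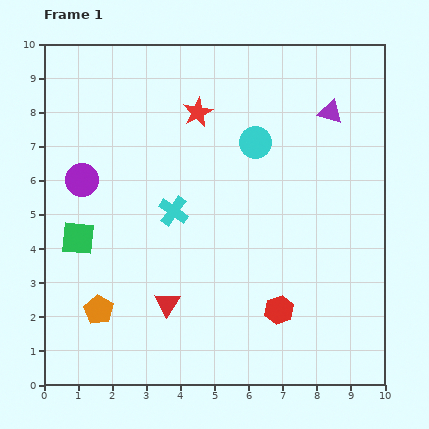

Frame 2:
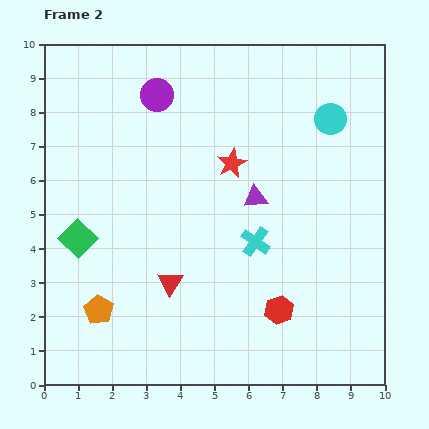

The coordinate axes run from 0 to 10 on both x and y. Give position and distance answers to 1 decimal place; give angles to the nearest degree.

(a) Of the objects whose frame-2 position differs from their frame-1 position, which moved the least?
the red triangle

(moved 0.6)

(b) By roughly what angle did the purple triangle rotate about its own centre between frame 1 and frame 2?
21° counter-clockwise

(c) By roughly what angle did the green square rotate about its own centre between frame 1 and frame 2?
39° clockwise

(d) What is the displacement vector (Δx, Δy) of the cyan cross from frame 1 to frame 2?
(2.4, -0.9)

The cyan cross was at (3.8, 5.1) in frame 1 and (6.2, 4.2) in frame 2.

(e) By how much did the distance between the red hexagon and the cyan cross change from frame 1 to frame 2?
-2.1

Distance in frame 1: 4.2. Distance in frame 2: 2.1.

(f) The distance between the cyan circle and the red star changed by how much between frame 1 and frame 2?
+1.3

Distance in frame 1: 1.9. Distance in frame 2: 3.2.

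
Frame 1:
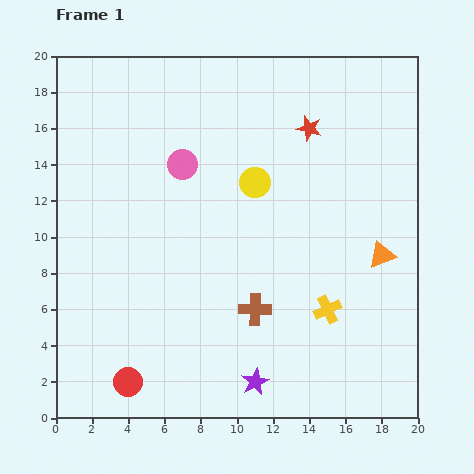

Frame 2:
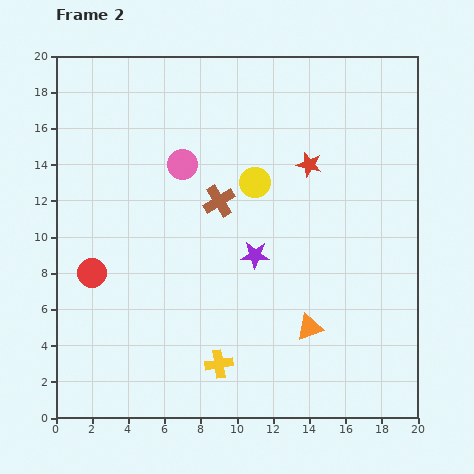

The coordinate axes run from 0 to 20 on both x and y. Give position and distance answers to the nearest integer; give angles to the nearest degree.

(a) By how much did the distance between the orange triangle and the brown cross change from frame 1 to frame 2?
+1

Distance in frame 1: 8. Distance in frame 2: 9.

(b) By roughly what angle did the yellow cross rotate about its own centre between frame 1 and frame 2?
17° clockwise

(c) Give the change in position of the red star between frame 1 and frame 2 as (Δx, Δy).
(0, -2)

The red star was at (14, 16) in frame 1 and (14, 14) in frame 2.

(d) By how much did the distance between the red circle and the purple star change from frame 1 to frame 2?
+2

Distance in frame 1: 7. Distance in frame 2: 9.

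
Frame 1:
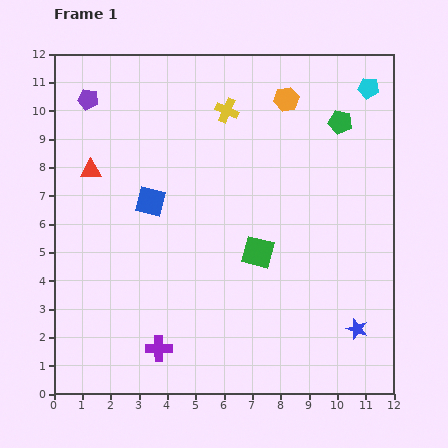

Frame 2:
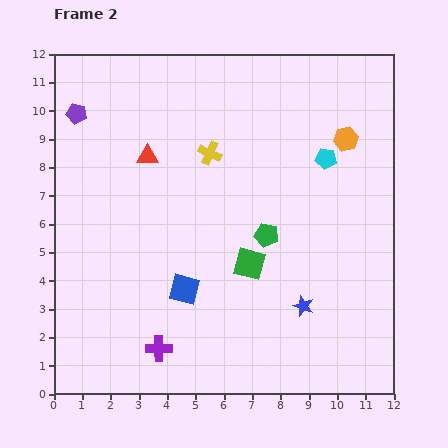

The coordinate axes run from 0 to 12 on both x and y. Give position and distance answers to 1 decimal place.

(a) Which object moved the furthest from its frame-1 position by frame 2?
the green pentagon

(moved 4.8; next 3.3)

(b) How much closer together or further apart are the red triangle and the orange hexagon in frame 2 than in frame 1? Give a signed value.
-0.3

Distance in frame 1: 7.3. Distance in frame 2: 7.0.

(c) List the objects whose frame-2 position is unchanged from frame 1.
the purple cross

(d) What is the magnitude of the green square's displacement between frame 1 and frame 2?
0.5

The green square moved from (7.2, 5.0) to (6.9, 4.6), a distance of √(0.3² + 0.4²) ≈ 0.5.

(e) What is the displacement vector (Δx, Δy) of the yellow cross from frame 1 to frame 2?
(-0.6, -1.5)

The yellow cross was at (6.1, 10.0) in frame 1 and (5.5, 8.5) in frame 2.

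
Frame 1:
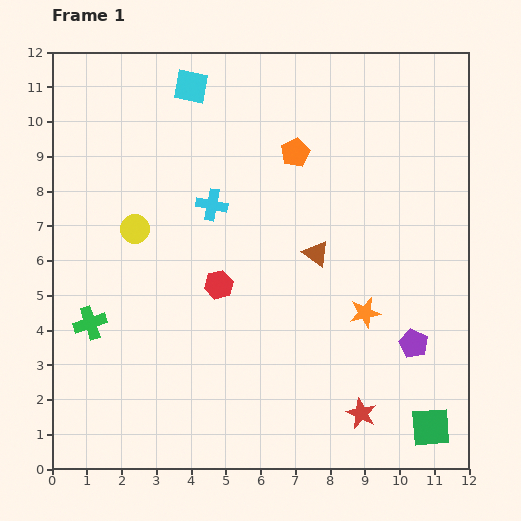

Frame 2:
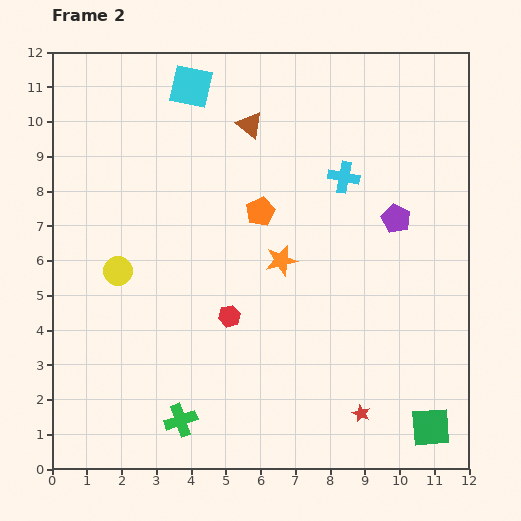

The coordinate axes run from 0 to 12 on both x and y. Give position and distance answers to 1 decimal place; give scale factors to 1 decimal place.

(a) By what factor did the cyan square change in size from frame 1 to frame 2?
1.3×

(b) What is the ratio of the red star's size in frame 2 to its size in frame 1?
0.6×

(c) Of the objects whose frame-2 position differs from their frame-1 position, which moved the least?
the red hexagon

(moved 0.9)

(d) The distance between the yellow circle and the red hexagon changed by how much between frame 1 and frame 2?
+0.6

Distance in frame 1: 2.9. Distance in frame 2: 3.5.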